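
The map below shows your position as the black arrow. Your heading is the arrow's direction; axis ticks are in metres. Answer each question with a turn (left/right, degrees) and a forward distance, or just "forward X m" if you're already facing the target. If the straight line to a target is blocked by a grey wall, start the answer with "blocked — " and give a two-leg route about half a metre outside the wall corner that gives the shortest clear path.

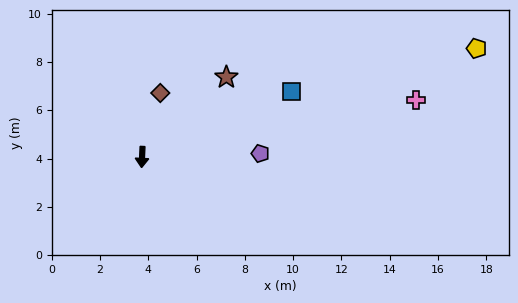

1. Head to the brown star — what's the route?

turn left 136°, forward 4.8 m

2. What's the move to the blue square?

turn left 116°, forward 6.7 m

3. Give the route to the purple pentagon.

turn left 94°, forward 4.9 m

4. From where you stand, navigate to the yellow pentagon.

turn left 111°, forward 14.6 m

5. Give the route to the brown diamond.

turn left 167°, forward 2.8 m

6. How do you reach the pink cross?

turn left 104°, forward 11.6 m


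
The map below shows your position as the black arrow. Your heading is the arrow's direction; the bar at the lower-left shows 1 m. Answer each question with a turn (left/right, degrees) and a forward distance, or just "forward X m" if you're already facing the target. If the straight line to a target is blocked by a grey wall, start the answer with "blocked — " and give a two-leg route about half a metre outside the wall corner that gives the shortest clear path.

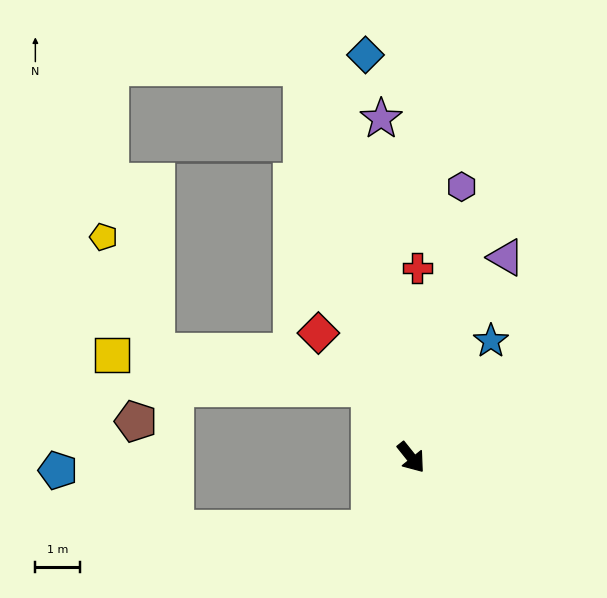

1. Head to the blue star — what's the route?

turn left 107°, forward 3.2 m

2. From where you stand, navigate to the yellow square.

blocked — turn left 172°, forward 1.8 m, then turn left 52°, forward 5.9 m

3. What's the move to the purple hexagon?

turn left 131°, forward 6.2 m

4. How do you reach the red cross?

turn left 140°, forward 4.3 m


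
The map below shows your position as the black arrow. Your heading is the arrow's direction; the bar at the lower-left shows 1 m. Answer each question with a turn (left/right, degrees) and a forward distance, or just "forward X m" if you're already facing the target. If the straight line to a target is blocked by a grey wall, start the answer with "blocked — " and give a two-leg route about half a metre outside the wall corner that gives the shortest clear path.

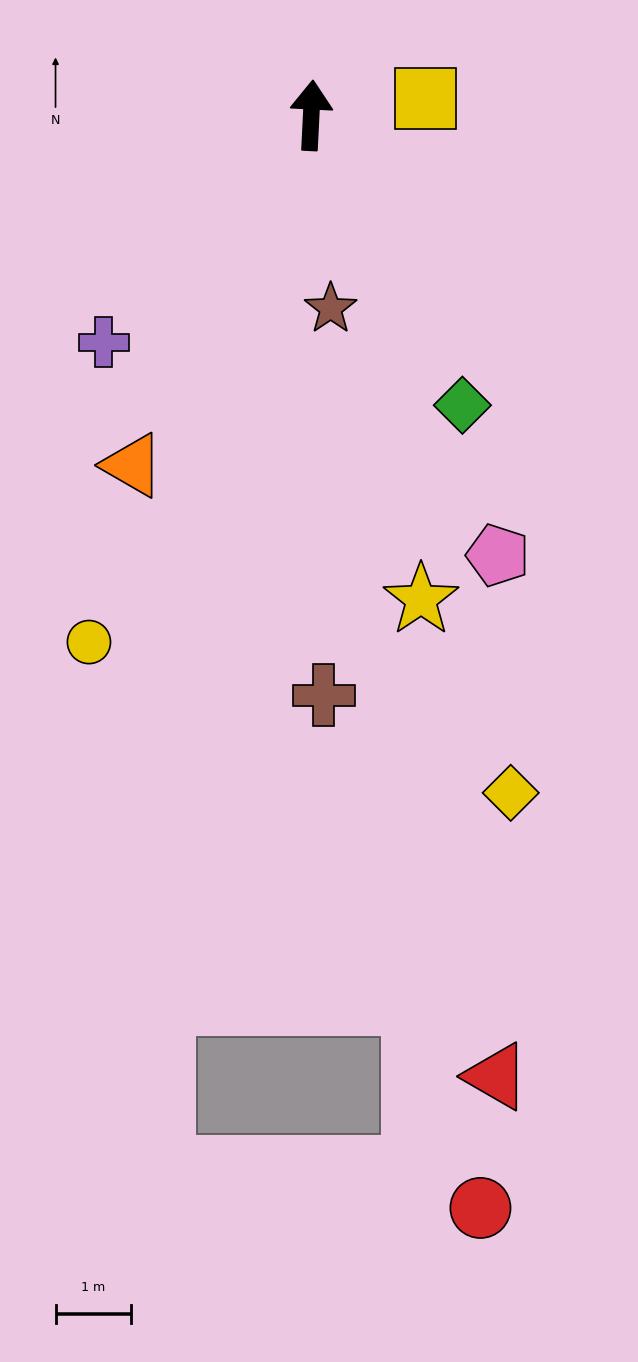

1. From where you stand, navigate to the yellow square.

turn right 79°, forward 1.5 m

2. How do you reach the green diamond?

turn right 150°, forward 4.3 m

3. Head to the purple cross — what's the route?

turn left 140°, forward 4.1 m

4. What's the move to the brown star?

turn right 171°, forward 2.6 m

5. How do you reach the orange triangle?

turn left 156°, forward 5.2 m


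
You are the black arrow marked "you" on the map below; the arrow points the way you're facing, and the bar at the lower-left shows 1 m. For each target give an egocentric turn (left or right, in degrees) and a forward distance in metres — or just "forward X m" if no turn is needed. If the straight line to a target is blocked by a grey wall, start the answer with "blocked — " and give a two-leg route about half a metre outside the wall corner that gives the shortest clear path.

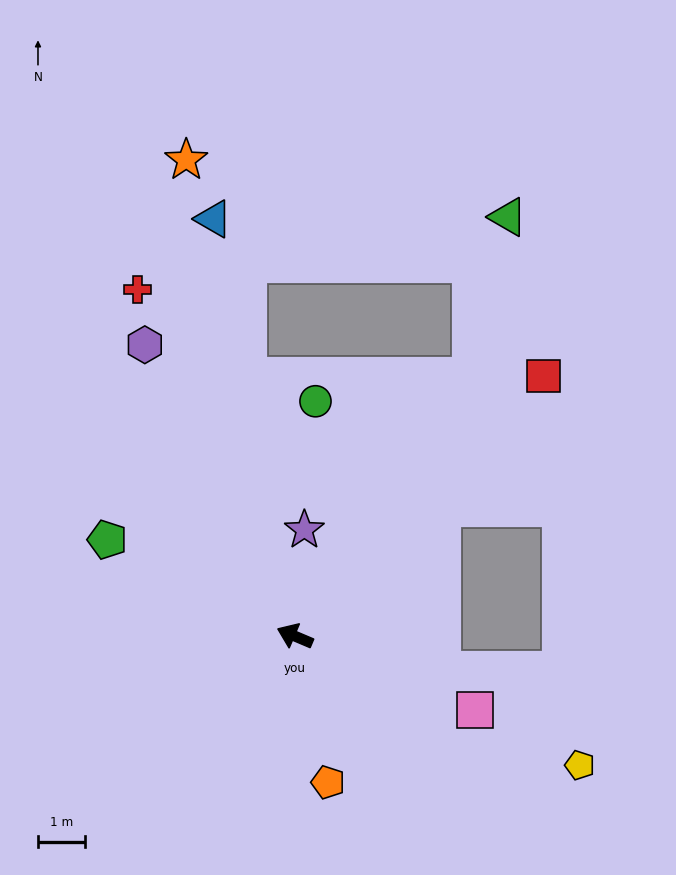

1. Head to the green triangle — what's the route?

blocked — turn right 101°, forward 6.6 m, then turn left 21°, forward 3.5 m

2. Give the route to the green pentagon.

turn right 4°, forward 4.5 m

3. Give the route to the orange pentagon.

turn left 126°, forward 3.2 m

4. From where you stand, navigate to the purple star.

turn right 72°, forward 2.3 m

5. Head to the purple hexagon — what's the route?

turn right 40°, forward 6.9 m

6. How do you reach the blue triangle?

turn right 56°, forward 9.0 m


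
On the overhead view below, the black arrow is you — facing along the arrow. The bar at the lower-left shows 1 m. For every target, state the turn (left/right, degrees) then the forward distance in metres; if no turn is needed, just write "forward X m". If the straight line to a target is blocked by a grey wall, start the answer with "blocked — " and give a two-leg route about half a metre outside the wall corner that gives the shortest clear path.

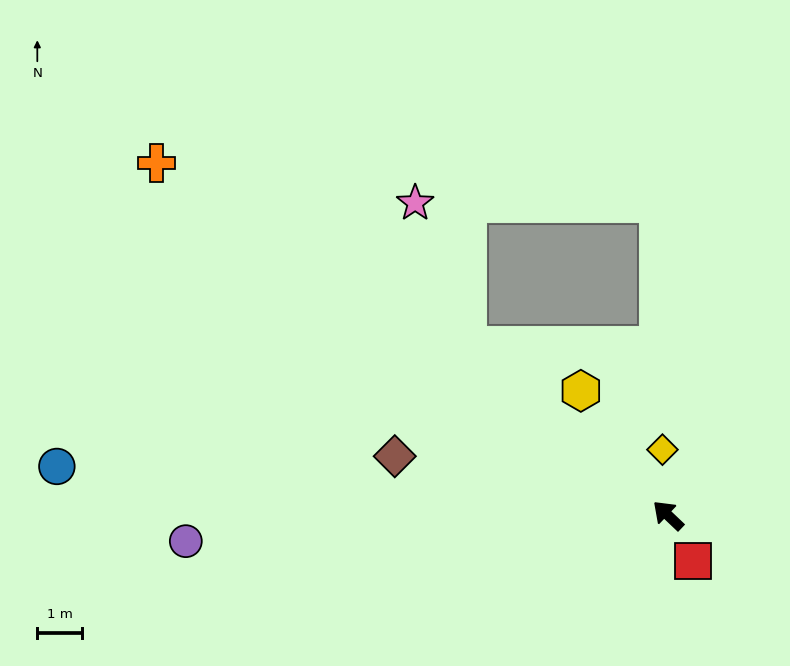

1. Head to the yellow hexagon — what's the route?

turn right 11°, forward 3.4 m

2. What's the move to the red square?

turn left 162°, forward 1.2 m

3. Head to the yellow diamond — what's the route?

turn right 42°, forward 1.5 m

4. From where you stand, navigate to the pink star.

blocked — turn left 3°, forward 5.9 m, then turn right 29°, forward 3.4 m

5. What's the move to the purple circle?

turn left 47°, forward 10.9 m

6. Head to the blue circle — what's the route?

turn left 39°, forward 13.8 m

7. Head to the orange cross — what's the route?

turn left 9°, forward 14.0 m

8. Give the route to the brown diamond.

turn left 31°, forward 6.3 m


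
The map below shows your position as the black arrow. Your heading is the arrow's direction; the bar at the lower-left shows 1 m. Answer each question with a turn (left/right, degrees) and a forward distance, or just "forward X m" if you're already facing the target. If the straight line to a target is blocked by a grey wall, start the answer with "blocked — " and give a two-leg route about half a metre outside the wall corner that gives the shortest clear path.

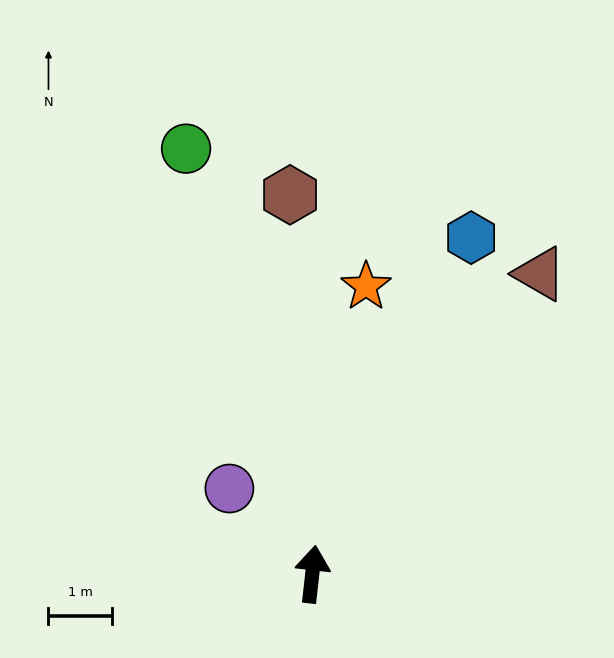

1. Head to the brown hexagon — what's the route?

turn left 10°, forward 6.0 m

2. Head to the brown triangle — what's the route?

turn right 31°, forward 5.9 m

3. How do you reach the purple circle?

turn left 50°, forward 1.9 m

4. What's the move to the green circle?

turn left 23°, forward 7.0 m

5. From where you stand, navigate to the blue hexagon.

turn right 19°, forward 5.8 m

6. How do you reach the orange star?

turn right 4°, forward 4.6 m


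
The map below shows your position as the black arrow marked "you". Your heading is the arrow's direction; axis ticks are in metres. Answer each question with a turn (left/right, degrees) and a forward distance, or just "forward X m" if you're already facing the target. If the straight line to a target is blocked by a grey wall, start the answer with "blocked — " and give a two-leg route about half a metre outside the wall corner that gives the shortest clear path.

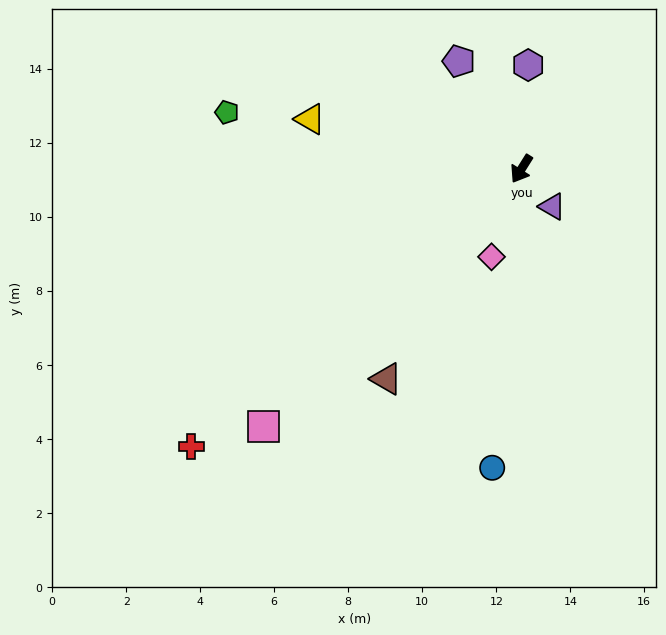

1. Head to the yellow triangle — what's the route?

turn right 71°, forward 5.9 m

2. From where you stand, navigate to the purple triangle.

turn left 71°, forward 1.3 m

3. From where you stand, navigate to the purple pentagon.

turn right 118°, forward 3.4 m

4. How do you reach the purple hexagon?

turn right 152°, forward 2.8 m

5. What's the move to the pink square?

turn right 13°, forward 9.9 m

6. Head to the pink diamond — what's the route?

turn left 13°, forward 2.5 m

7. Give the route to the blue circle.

turn left 27°, forward 8.1 m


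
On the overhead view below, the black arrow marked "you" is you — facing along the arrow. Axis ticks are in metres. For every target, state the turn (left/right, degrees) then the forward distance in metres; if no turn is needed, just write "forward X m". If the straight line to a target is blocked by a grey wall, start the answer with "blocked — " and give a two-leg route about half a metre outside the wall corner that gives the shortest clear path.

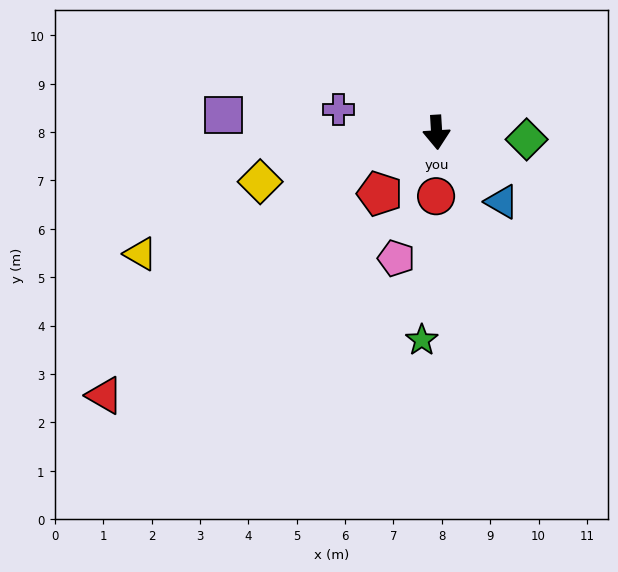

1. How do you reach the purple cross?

turn right 106°, forward 2.1 m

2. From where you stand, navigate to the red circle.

turn right 4°, forward 1.3 m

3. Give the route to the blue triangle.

turn left 40°, forward 2.0 m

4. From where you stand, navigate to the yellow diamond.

turn right 78°, forward 3.8 m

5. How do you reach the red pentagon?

turn right 46°, forward 1.7 m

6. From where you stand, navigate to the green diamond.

turn left 82°, forward 1.9 m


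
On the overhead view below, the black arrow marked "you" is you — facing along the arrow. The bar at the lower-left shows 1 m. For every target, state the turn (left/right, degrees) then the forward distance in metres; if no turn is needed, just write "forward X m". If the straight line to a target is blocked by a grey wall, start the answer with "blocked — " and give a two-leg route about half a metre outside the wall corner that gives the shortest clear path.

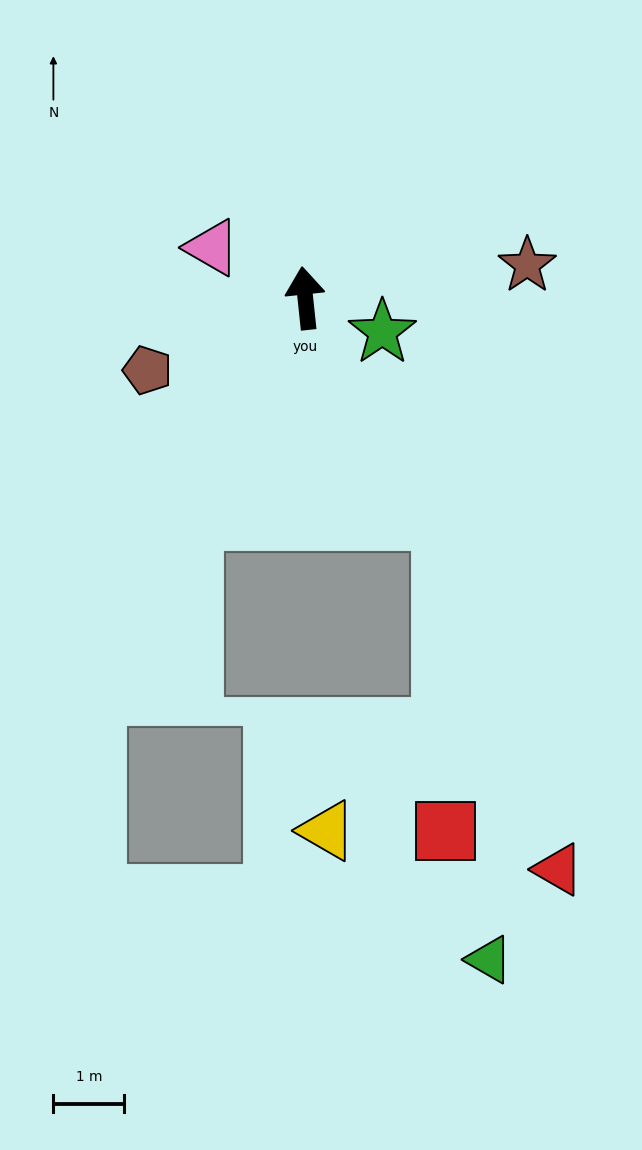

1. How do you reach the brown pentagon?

turn left 109°, forward 2.5 m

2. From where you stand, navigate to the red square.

blocked — turn right 155°, forward 3.7 m, then turn right 30°, forward 4.4 m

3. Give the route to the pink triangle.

turn left 56°, forward 1.5 m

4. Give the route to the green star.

turn right 120°, forward 1.2 m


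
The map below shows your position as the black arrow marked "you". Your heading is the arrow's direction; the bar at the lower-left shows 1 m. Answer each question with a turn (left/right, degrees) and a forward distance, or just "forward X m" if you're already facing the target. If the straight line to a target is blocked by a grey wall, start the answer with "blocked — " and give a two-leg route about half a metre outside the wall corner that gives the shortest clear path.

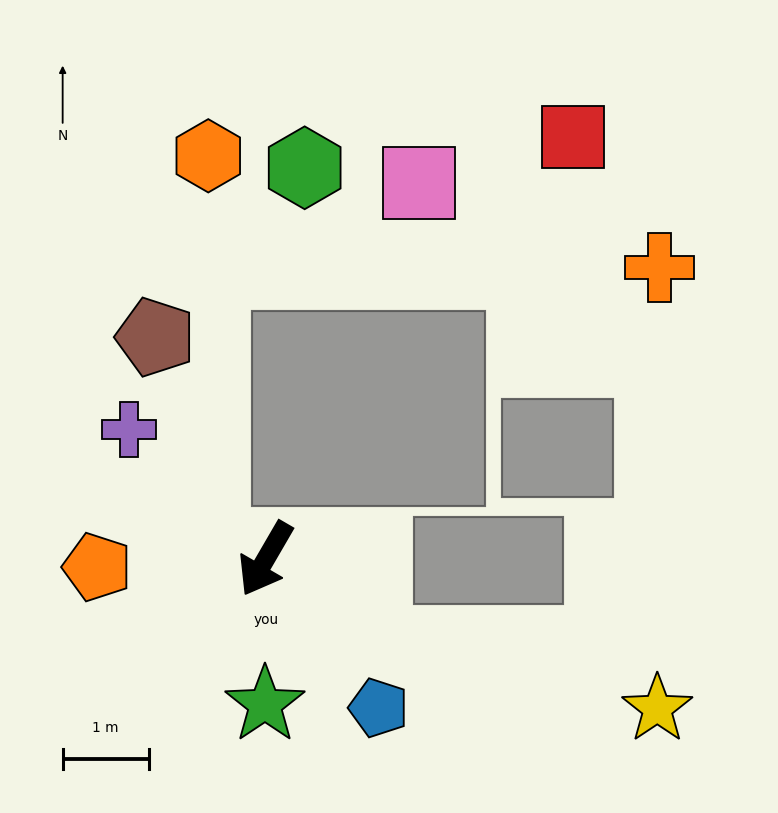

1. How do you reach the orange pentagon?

turn right 57°, forward 2.0 m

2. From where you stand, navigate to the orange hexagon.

blocked — turn right 75°, forward 0.6 m, then turn right 74°, forward 4.5 m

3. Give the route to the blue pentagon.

turn left 67°, forward 2.2 m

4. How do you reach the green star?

turn left 30°, forward 1.7 m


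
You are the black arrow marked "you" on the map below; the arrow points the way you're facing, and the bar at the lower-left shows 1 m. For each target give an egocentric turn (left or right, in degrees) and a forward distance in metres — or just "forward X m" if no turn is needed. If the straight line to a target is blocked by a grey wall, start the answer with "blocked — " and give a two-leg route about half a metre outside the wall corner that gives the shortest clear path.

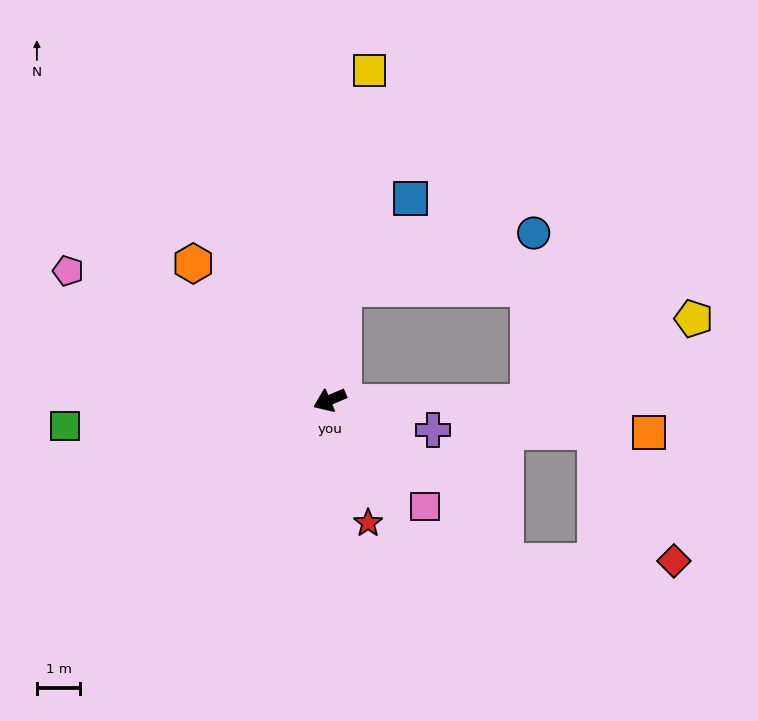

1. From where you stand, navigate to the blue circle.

blocked — turn right 120°, forward 2.6 m, then turn right 67°, forward 4.5 m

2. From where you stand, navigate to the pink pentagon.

turn right 49°, forward 6.7 m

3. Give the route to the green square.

turn right 17°, forward 6.1 m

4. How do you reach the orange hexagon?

turn right 68°, forward 4.4 m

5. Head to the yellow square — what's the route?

turn right 120°, forward 7.6 m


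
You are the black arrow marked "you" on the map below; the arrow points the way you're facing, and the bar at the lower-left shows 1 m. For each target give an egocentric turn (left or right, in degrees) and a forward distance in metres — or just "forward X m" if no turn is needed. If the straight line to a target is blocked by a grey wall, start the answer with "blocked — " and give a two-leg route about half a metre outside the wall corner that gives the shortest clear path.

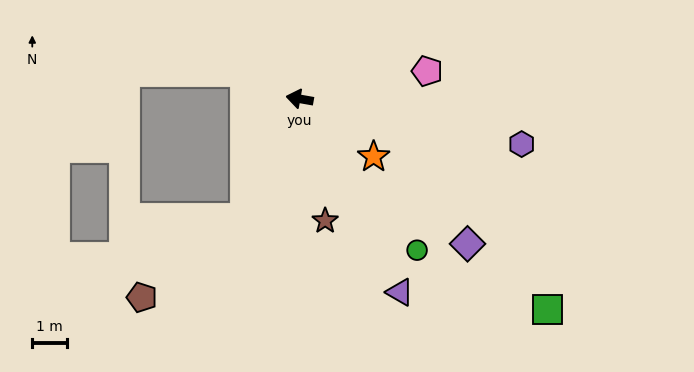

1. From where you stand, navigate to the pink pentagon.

turn right 158°, forward 3.7 m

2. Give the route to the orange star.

turn left 152°, forward 2.7 m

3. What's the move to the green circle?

turn left 138°, forward 5.4 m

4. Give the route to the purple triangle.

turn left 127°, forward 6.2 m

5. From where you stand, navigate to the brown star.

turn left 112°, forward 3.5 m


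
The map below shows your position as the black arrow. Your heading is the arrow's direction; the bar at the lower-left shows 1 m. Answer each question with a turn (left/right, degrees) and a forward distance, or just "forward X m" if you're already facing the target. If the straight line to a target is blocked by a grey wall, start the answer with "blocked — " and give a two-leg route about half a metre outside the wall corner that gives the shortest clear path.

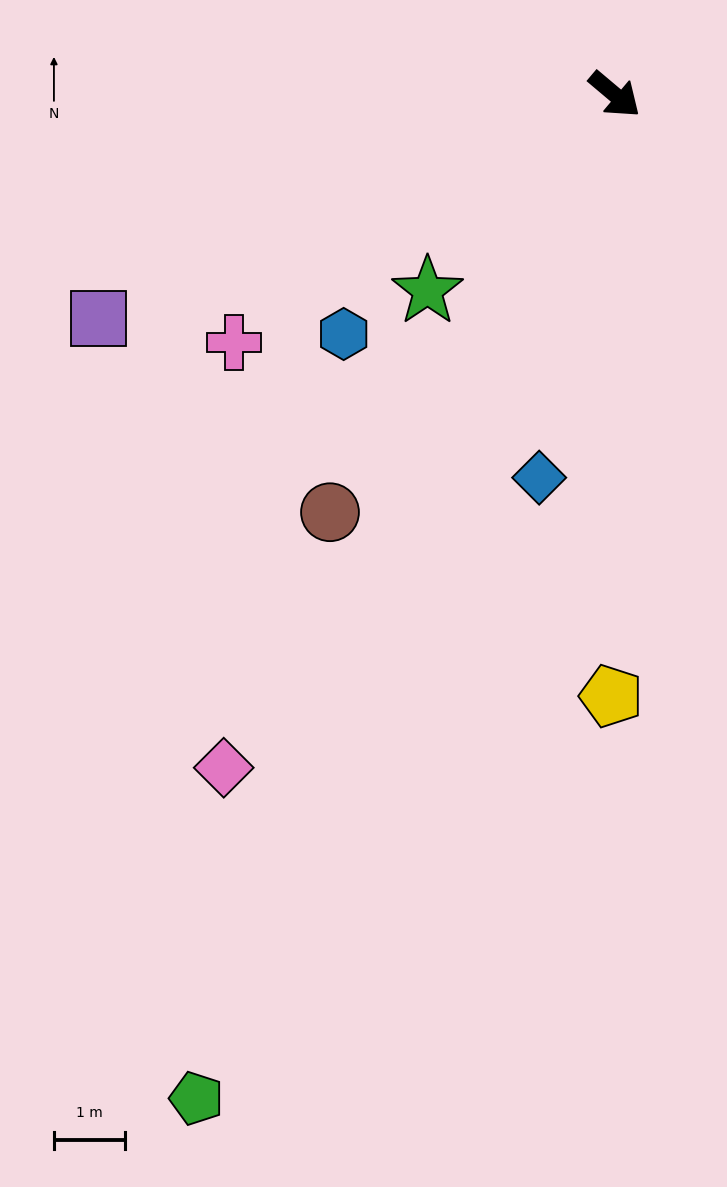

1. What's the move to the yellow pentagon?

turn right 50°, forward 8.4 m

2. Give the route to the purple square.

turn right 116°, forward 7.9 m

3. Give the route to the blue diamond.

turn right 61°, forward 5.5 m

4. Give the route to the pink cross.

turn right 107°, forward 6.4 m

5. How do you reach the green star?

turn right 94°, forward 3.8 m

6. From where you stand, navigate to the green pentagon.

turn right 72°, forward 15.2 m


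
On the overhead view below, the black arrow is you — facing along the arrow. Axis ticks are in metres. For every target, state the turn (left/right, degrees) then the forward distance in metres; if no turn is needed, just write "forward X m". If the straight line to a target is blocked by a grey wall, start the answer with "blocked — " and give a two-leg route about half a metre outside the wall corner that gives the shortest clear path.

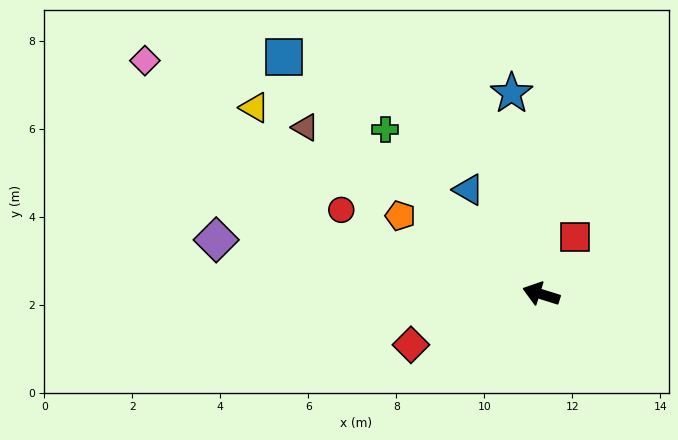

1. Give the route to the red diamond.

turn left 39°, forward 3.2 m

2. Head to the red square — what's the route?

turn right 104°, forward 1.5 m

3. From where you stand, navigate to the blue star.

turn right 64°, forward 4.6 m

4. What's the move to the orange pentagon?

turn right 12°, forward 3.7 m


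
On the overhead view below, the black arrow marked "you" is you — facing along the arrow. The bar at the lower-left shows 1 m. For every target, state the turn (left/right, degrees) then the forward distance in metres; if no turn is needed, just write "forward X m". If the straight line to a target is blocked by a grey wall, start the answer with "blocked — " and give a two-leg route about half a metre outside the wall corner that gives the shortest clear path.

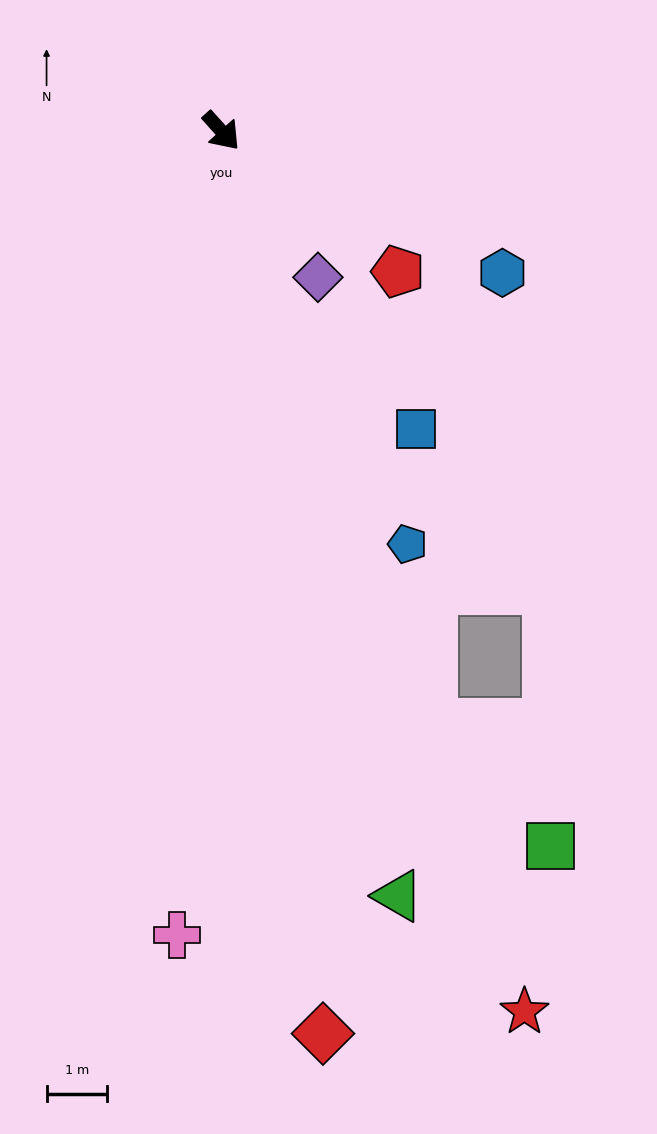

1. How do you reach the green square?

blocked — turn right 22°, forward 10.4 m, then turn left 25°, forward 2.8 m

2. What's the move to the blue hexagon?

turn left 21°, forward 5.2 m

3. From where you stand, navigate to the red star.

turn right 23°, forward 15.3 m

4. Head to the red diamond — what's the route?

turn right 36°, forward 14.9 m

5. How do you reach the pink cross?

turn right 45°, forward 13.2 m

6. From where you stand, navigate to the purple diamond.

turn right 9°, forward 2.9 m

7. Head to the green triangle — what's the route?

turn right 29°, forward 12.9 m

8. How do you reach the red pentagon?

turn left 10°, forward 3.7 m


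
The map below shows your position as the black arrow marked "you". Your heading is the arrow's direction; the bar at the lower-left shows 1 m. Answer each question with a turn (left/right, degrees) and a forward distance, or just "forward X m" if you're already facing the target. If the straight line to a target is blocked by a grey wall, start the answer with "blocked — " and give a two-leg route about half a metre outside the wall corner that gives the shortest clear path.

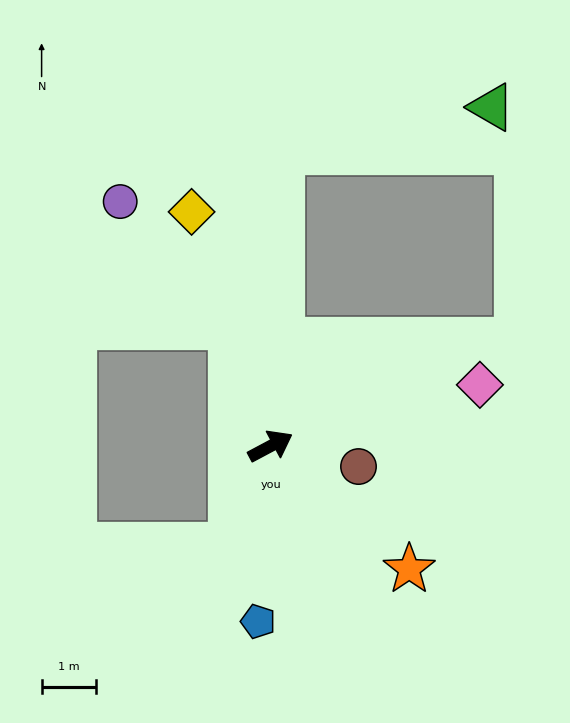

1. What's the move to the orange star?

turn right 70°, forward 3.4 m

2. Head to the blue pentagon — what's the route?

turn right 122°, forward 3.2 m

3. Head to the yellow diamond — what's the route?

turn left 81°, forward 4.6 m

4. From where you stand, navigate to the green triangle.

blocked — turn left 60°, forward 5.4 m, then turn right 76°, forward 3.9 m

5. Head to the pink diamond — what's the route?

turn right 12°, forward 4.0 m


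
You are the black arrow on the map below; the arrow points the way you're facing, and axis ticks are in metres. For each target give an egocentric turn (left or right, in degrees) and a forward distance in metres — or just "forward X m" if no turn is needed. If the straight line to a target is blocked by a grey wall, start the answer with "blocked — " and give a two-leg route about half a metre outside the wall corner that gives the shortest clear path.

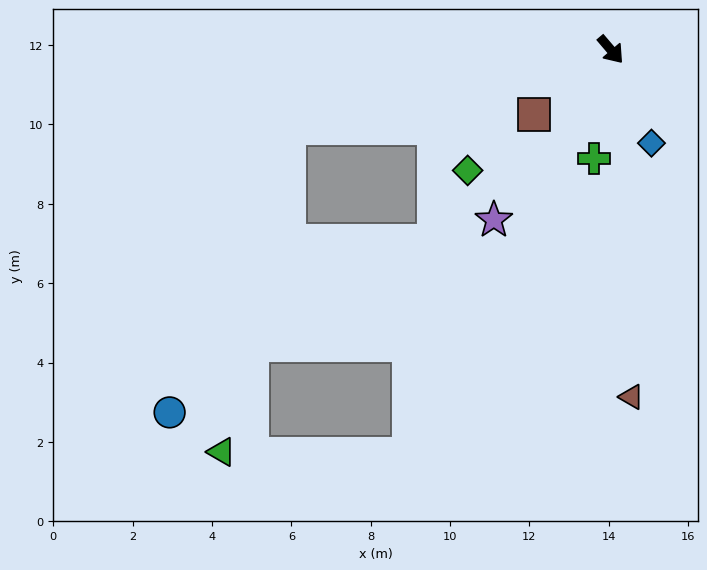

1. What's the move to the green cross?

turn right 49°, forward 2.8 m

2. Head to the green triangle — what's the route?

blocked — turn right 67°, forward 11.4 m, then turn right 64°, forward 4.7 m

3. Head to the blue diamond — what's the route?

turn right 17°, forward 2.6 m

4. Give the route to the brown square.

turn right 90°, forward 2.5 m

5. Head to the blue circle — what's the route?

blocked — turn right 117°, forward 8.3 m, then turn left 54°, forward 7.8 m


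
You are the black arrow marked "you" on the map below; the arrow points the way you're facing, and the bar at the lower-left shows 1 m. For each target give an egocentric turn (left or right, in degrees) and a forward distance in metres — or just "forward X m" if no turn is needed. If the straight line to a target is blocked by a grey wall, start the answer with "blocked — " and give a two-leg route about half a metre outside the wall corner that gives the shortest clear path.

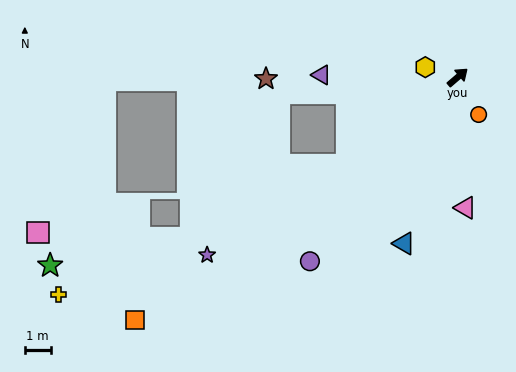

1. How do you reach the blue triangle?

turn right 149°, forward 6.8 m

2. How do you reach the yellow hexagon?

turn left 122°, forward 1.3 m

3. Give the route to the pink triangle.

turn right 127°, forward 5.1 m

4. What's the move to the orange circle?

turn right 101°, forward 1.7 m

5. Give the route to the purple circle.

turn right 169°, forward 9.1 m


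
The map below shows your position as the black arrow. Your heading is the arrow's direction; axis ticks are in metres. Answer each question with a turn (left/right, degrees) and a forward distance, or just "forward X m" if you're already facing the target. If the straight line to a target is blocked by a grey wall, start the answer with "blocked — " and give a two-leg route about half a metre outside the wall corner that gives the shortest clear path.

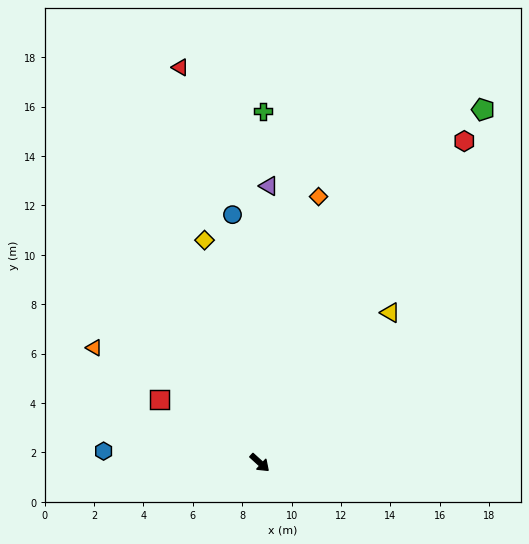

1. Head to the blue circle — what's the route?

turn left 139°, forward 10.1 m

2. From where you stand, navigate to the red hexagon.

turn left 100°, forward 15.4 m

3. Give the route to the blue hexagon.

turn right 142°, forward 6.3 m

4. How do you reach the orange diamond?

turn left 120°, forward 11.0 m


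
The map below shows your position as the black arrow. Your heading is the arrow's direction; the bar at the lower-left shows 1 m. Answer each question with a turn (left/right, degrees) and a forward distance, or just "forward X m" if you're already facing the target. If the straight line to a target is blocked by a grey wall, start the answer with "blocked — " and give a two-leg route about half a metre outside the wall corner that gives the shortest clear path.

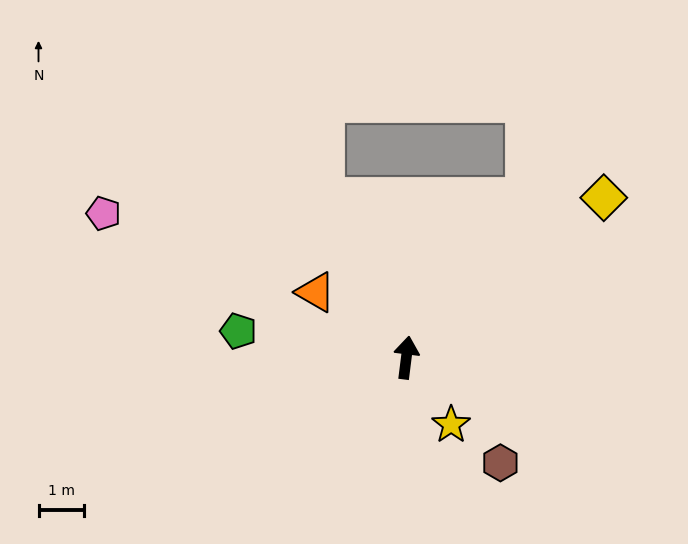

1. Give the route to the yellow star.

turn right 139°, forward 1.8 m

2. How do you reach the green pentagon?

turn left 88°, forward 3.7 m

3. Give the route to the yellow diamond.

turn right 44°, forward 5.6 m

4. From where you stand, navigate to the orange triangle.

turn left 61°, forward 2.5 m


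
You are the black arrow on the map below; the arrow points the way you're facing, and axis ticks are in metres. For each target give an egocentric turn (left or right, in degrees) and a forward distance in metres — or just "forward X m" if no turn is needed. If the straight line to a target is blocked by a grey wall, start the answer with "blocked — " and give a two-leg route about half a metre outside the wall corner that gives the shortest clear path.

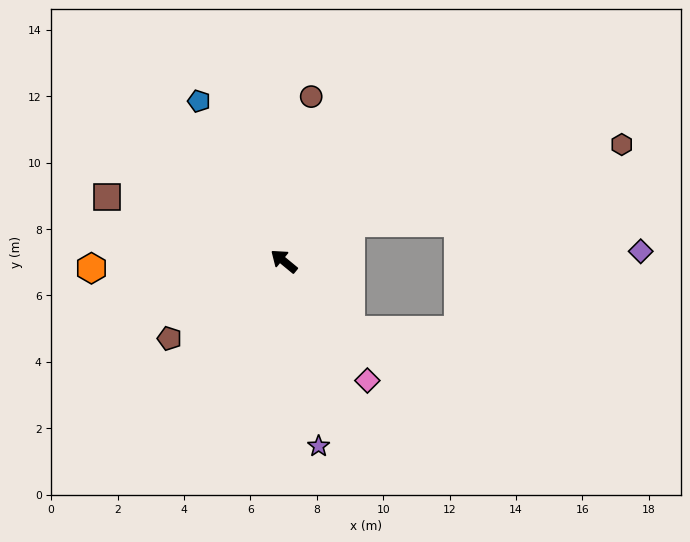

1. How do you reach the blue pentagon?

turn right 23°, forward 5.5 m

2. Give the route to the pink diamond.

turn left 164°, forward 4.4 m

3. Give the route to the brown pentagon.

turn left 74°, forward 4.2 m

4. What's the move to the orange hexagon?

turn left 42°, forward 5.8 m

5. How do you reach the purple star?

turn left 140°, forward 5.7 m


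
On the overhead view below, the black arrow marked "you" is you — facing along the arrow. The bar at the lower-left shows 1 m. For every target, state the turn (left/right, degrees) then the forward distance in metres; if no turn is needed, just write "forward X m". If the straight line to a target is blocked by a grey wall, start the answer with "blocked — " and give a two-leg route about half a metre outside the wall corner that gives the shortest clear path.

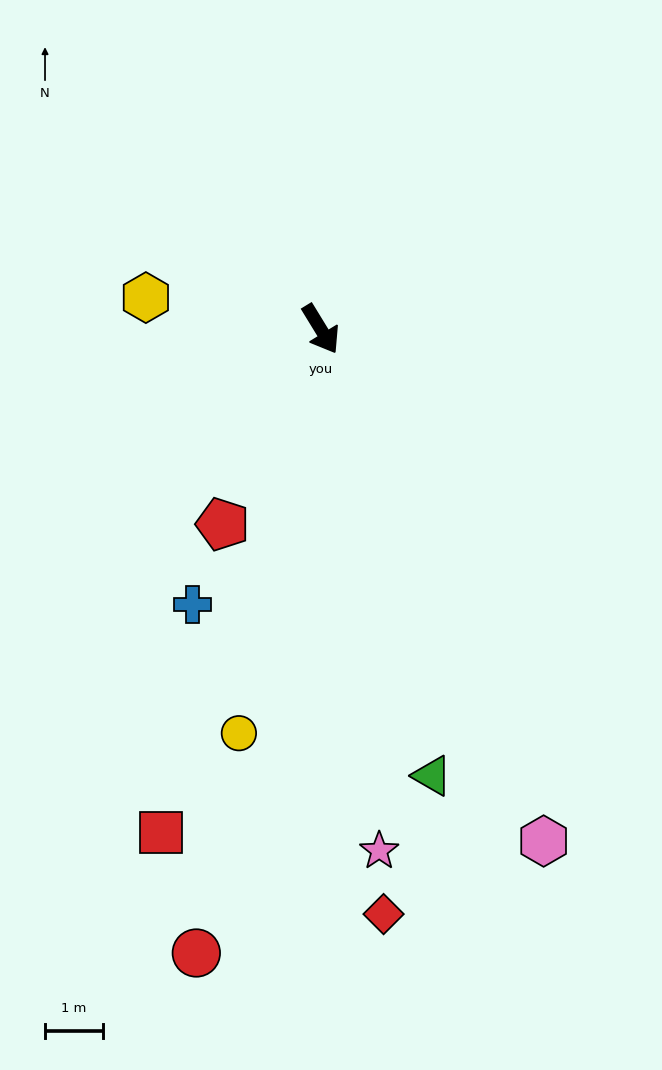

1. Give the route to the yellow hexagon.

turn right 132°, forward 3.1 m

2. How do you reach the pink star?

turn right 25°, forward 9.1 m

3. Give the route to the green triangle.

turn right 17°, forward 8.0 m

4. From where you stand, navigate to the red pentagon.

turn right 58°, forward 3.8 m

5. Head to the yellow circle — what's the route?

turn right 43°, forward 7.2 m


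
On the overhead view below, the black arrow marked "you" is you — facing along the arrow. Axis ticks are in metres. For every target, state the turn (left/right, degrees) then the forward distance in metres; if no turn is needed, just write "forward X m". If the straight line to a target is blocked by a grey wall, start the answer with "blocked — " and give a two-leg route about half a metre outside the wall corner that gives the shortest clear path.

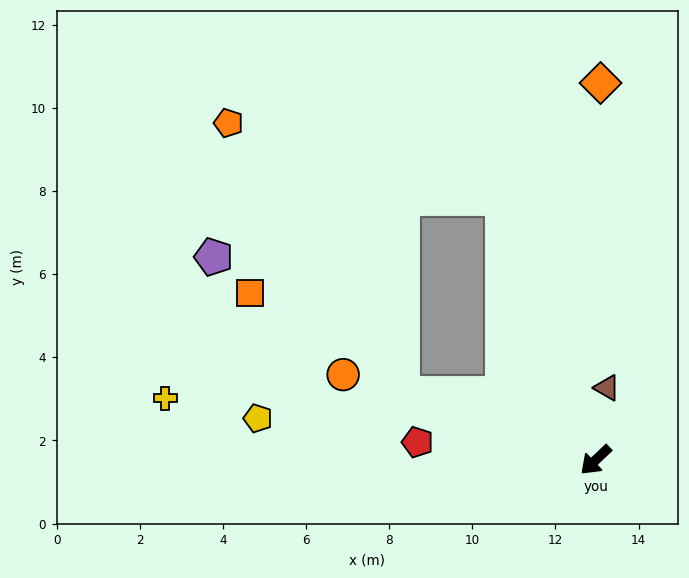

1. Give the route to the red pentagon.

turn right 49°, forward 4.3 m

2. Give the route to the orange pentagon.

blocked — turn right 62°, forward 4.9 m, then turn right 39°, forward 7.7 m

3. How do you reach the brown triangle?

turn right 142°, forward 1.8 m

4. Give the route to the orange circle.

turn right 62°, forward 6.4 m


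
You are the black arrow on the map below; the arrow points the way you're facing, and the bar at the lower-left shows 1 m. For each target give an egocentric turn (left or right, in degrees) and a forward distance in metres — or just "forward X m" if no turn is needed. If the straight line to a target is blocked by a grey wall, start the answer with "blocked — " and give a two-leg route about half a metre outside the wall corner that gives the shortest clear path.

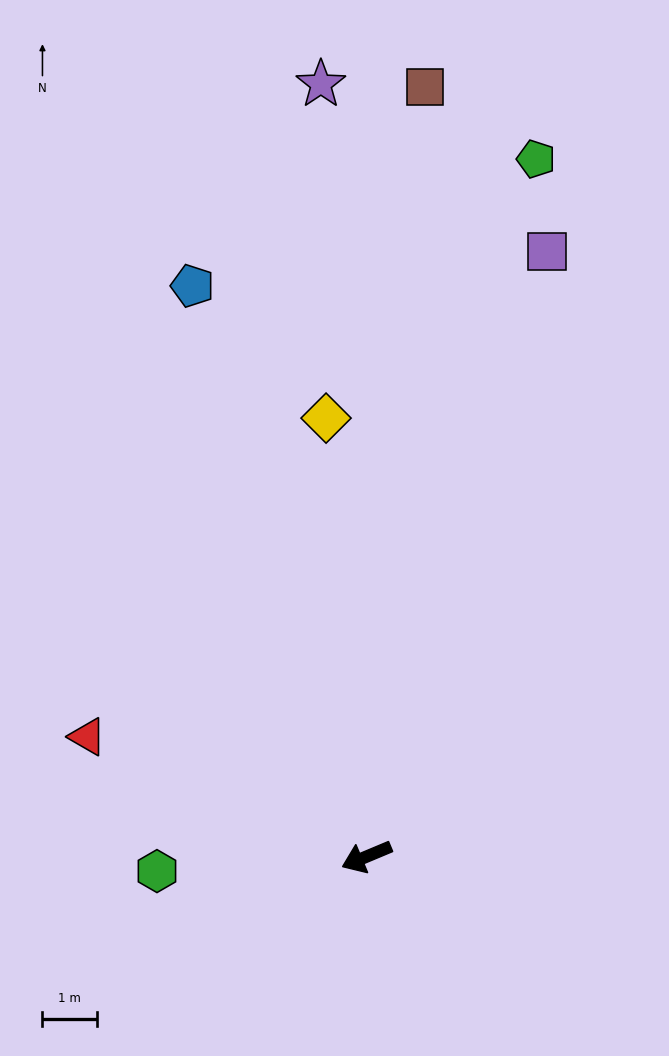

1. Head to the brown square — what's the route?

turn right 117°, forward 14.1 m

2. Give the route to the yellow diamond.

turn right 107°, forward 8.0 m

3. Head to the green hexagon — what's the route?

turn right 19°, forward 3.8 m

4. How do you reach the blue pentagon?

turn right 96°, forward 10.9 m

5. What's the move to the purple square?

turn right 129°, forward 11.5 m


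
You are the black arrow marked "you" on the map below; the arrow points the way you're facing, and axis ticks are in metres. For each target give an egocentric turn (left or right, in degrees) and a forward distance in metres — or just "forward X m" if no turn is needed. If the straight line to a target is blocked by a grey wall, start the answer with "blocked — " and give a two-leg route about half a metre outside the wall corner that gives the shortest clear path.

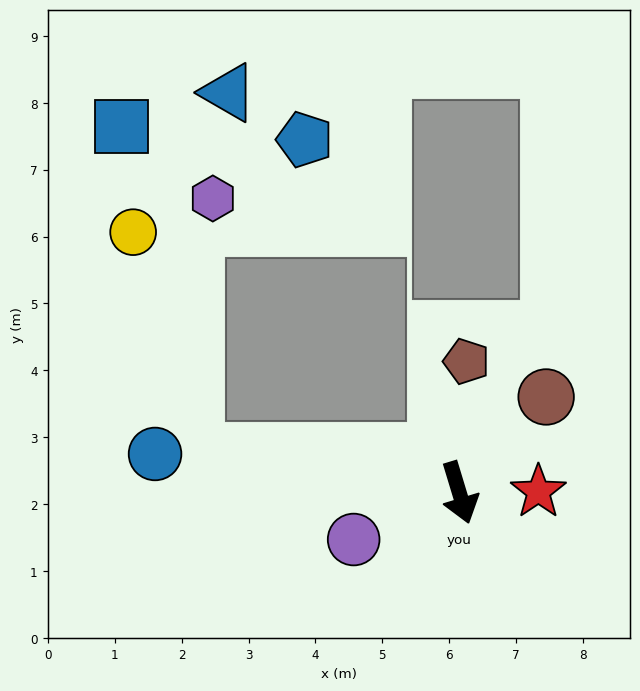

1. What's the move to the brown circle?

turn left 121°, forward 1.9 m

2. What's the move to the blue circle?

turn right 114°, forward 4.6 m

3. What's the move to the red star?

turn left 74°, forward 1.2 m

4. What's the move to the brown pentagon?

turn left 160°, forward 2.0 m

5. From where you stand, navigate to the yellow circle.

blocked — turn right 116°, forward 4.0 m, then turn right 65°, forward 3.4 m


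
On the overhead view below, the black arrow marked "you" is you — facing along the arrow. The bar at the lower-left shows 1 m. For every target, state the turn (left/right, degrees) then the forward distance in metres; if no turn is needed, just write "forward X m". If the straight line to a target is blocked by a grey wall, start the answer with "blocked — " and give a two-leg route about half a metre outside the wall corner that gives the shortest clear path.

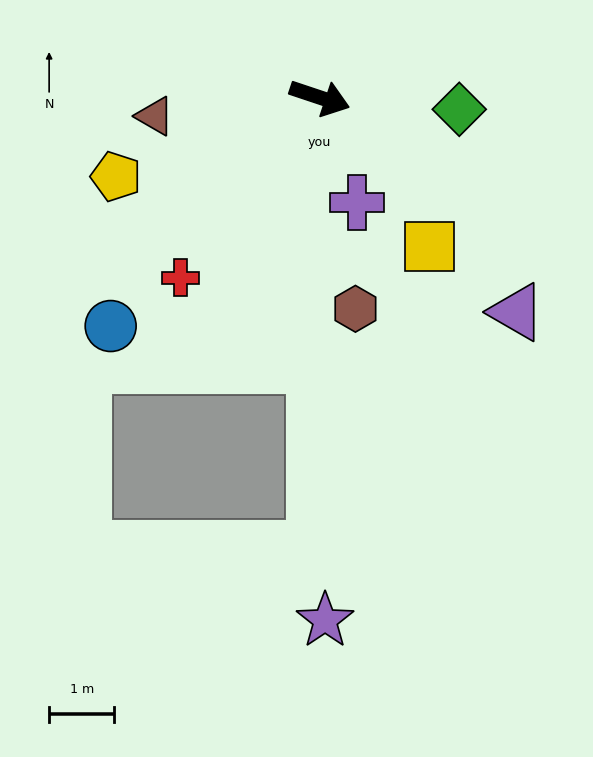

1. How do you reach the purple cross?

turn right 52°, forward 1.7 m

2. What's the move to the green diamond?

turn left 14°, forward 2.2 m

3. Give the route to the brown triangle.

turn right 155°, forward 2.6 m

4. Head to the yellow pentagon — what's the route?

turn right 140°, forward 3.4 m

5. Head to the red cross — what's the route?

turn right 109°, forward 3.5 m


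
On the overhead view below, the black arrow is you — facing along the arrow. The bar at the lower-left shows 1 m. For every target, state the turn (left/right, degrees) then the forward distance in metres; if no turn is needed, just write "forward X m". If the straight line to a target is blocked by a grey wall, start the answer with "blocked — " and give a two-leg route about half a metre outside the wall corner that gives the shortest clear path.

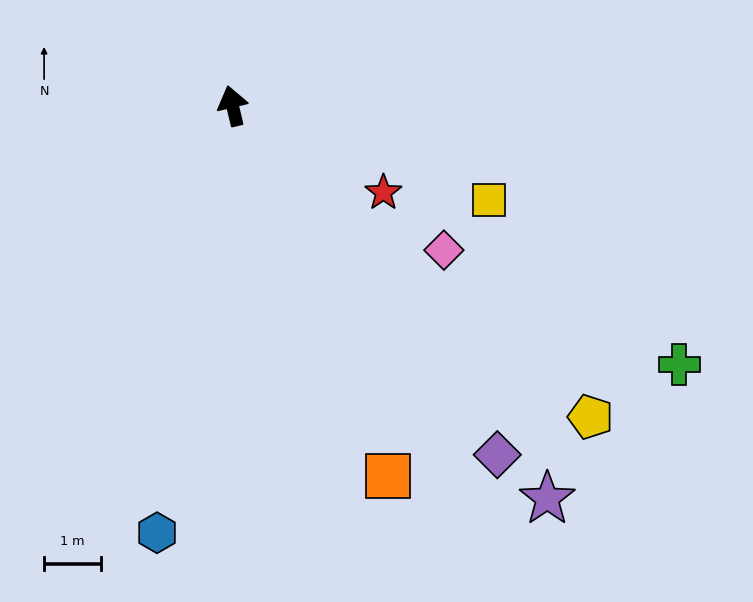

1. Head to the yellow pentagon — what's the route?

turn right 144°, forward 8.4 m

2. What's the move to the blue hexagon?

turn left 157°, forward 7.7 m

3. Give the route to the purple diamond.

turn right 156°, forward 7.7 m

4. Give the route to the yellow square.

turn right 123°, forward 4.8 m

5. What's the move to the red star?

turn right 133°, forward 3.1 m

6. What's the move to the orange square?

turn right 171°, forward 7.1 m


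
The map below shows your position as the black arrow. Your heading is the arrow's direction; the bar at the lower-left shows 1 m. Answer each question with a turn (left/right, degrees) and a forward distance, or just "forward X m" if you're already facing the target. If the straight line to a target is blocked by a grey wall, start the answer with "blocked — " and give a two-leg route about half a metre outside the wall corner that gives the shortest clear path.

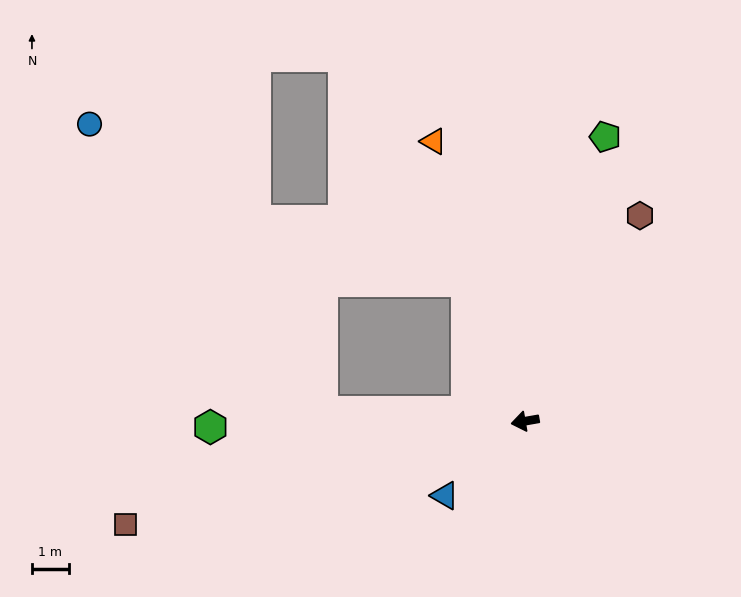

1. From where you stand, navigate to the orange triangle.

turn right 82°, forward 8.1 m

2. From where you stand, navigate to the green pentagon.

turn right 116°, forward 8.1 m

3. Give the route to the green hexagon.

turn right 9°, forward 8.6 m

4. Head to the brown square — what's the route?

turn left 5°, forward 11.3 m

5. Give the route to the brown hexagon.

turn right 129°, forward 6.4 m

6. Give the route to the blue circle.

blocked — turn right 13°, forward 5.6 m, then turn right 48°, forward 10.1 m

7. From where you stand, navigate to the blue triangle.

turn left 33°, forward 3.0 m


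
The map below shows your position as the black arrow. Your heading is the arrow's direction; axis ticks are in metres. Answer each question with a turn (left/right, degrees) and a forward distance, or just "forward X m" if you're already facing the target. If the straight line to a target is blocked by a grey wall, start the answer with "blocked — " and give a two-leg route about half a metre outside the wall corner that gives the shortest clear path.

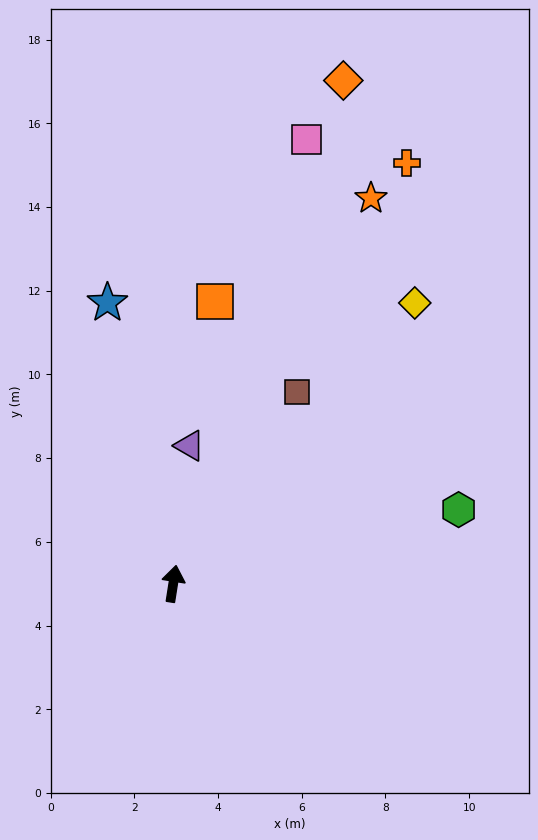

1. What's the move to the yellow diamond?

turn right 32°, forward 8.8 m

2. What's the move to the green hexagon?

turn right 66°, forward 7.0 m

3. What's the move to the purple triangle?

turn left 2°, forward 3.3 m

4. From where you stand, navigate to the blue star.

turn left 22°, forward 6.9 m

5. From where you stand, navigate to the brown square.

turn right 24°, forward 5.5 m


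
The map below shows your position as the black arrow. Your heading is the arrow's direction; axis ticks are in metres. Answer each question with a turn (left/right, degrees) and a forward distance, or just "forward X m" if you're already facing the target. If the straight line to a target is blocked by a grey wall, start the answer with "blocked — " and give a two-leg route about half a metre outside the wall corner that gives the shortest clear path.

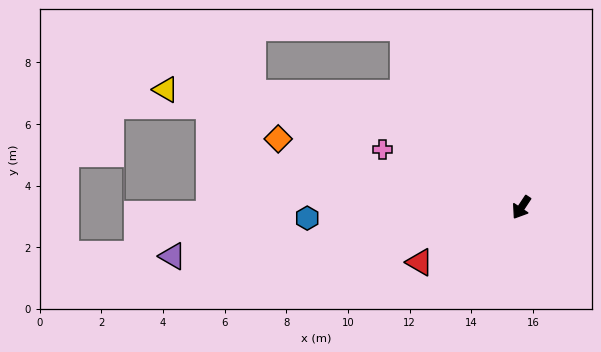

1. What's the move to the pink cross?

turn right 79°, forward 4.9 m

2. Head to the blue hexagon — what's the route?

turn right 54°, forward 7.0 m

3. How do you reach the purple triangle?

turn right 49°, forward 11.4 m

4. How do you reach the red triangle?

turn right 28°, forward 3.7 m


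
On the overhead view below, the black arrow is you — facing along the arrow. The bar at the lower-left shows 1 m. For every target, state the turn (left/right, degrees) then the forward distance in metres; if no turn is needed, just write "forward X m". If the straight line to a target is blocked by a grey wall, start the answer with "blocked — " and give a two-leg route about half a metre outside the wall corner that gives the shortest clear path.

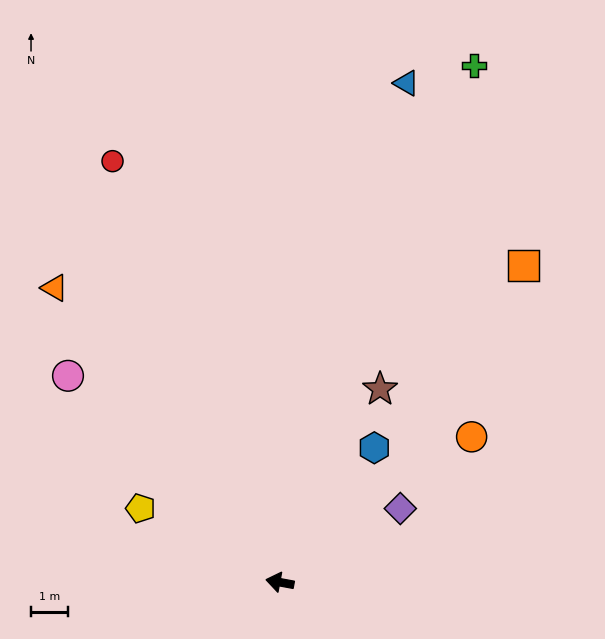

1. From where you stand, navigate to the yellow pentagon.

turn right 17°, forward 4.3 m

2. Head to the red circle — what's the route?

turn right 58°, forward 12.3 m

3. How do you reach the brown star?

turn right 107°, forward 5.9 m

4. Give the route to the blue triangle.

turn right 94°, forward 13.9 m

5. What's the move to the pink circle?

turn right 34°, forward 8.0 m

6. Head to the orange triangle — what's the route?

turn right 42°, forward 10.0 m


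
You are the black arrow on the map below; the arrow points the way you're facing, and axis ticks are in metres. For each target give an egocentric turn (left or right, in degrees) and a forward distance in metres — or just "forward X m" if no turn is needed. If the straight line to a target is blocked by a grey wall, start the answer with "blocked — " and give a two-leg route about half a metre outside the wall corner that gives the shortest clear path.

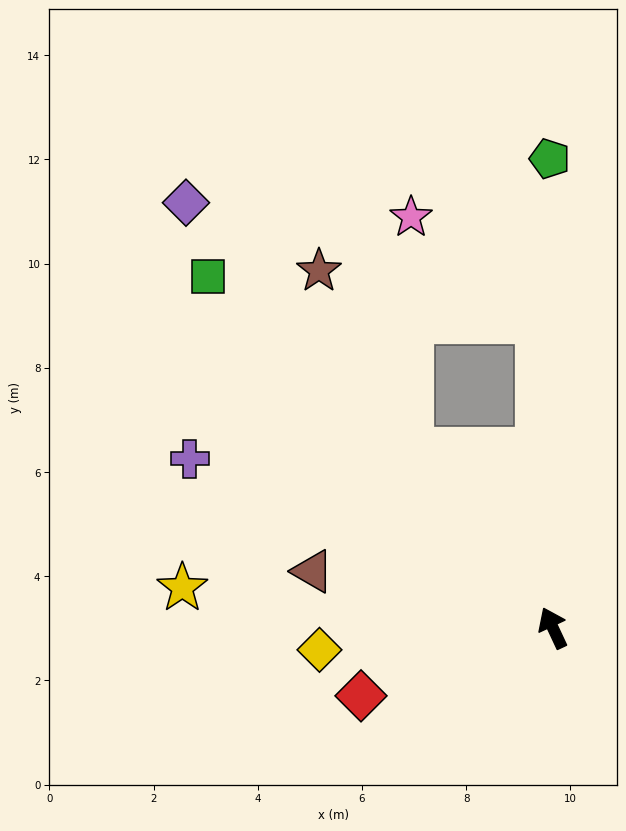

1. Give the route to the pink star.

blocked — turn left 13°, forward 4.4 m, then turn right 38°, forward 4.5 m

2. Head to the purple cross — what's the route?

turn left 40°, forward 7.7 m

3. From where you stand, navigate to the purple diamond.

turn left 16°, forward 10.8 m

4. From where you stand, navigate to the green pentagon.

turn right 25°, forward 9.0 m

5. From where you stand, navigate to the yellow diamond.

turn left 70°, forward 4.5 m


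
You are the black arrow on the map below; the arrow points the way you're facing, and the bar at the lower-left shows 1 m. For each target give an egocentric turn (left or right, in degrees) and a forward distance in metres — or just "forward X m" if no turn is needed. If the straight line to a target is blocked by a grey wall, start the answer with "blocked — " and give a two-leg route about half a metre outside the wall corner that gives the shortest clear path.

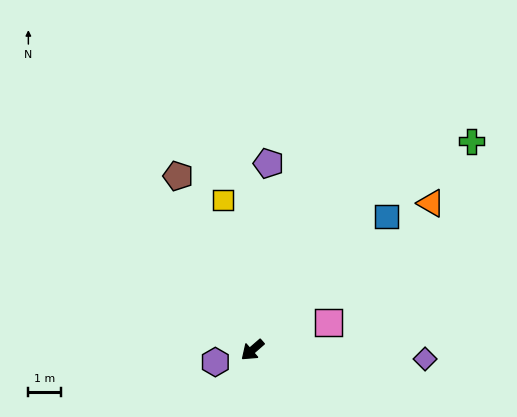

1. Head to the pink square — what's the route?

turn left 159°, forward 2.5 m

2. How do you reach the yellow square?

turn right 120°, forward 4.7 m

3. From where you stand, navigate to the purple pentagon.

turn right 136°, forward 5.7 m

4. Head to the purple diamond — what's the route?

turn left 136°, forward 5.3 m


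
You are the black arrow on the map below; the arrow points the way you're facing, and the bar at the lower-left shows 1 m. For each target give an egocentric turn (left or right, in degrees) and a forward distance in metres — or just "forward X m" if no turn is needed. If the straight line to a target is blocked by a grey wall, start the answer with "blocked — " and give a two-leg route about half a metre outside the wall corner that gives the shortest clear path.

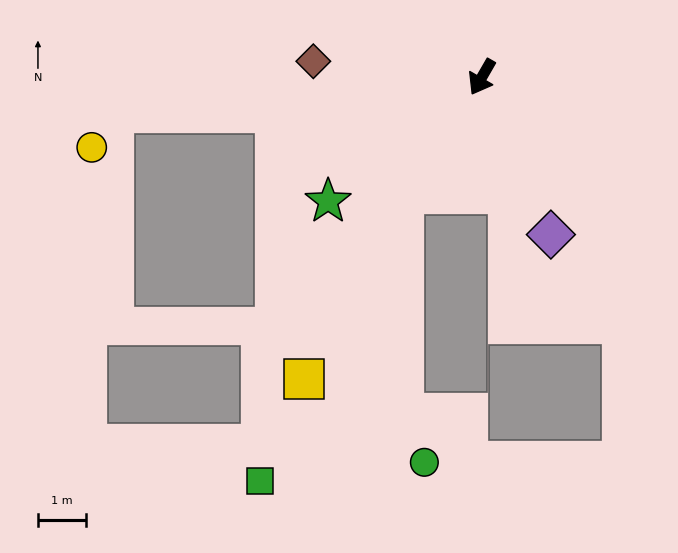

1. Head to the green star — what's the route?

turn right 21°, forward 4.1 m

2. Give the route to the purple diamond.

turn left 54°, forward 3.6 m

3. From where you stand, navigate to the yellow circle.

blocked — turn right 55°, forward 7.7 m, then turn left 53°, forward 0.9 m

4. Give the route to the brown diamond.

turn right 65°, forward 3.5 m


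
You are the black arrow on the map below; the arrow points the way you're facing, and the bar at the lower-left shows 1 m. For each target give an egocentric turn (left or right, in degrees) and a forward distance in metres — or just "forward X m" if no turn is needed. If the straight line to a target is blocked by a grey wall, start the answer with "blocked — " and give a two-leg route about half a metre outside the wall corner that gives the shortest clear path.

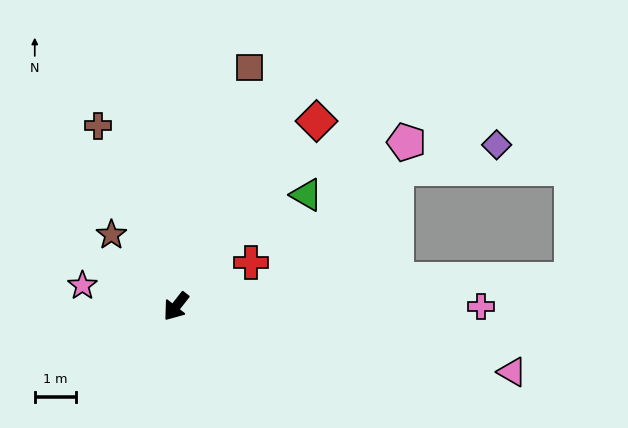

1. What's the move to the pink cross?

turn left 128°, forward 7.4 m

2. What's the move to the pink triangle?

turn left 117°, forward 8.4 m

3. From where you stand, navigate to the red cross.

turn left 159°, forward 2.1 m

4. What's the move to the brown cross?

turn right 119°, forward 4.8 m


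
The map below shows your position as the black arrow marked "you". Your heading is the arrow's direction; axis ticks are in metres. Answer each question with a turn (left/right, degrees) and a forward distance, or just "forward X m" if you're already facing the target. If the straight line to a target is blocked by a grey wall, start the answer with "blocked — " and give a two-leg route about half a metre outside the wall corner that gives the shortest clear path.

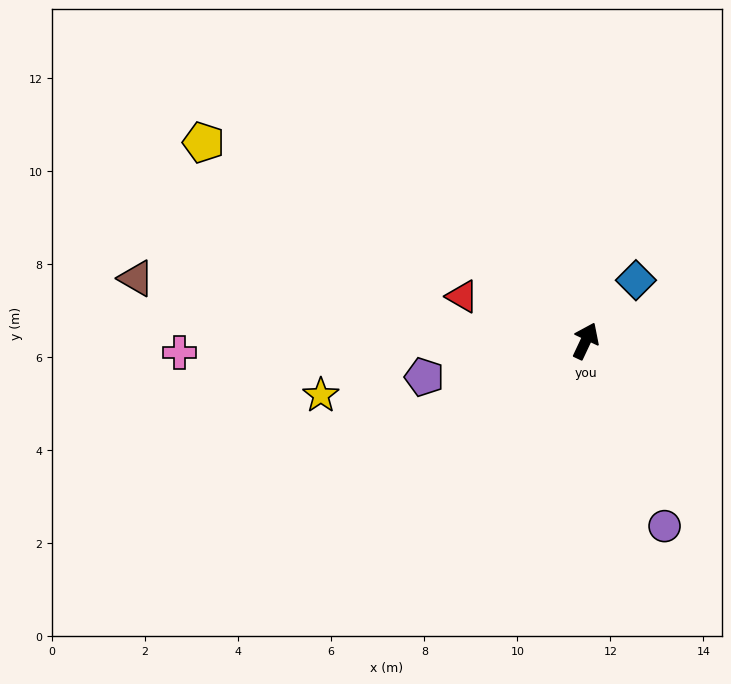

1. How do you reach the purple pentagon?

turn left 128°, forward 3.6 m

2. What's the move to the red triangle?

turn left 95°, forward 2.8 m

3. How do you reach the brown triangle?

turn left 107°, forward 9.8 m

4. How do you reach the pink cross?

turn left 117°, forward 8.7 m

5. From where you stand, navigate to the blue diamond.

turn right 14°, forward 1.7 m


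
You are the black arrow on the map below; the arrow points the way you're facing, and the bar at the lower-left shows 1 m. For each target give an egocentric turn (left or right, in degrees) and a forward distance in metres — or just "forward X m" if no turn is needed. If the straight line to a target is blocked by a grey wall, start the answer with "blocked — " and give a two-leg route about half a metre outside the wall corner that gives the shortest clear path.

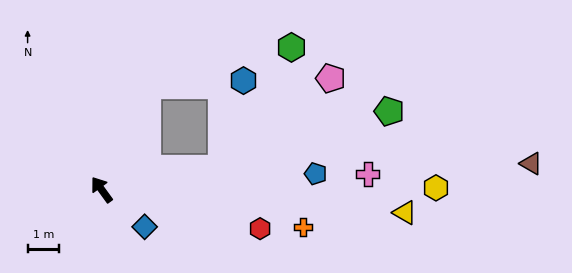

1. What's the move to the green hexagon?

blocked — turn right 116°, forward 3.9 m, then turn left 50°, forward 4.5 m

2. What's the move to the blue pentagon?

turn right 122°, forward 6.9 m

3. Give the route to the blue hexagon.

blocked — turn right 60°, forward 3.6 m, then turn right 63°, forward 3.1 m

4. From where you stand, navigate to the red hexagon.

turn right 140°, forward 5.2 m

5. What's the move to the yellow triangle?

turn right 130°, forward 9.7 m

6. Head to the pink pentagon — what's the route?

blocked — turn right 116°, forward 3.9 m, then turn left 29°, forward 4.5 m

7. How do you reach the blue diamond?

turn right 167°, forward 1.8 m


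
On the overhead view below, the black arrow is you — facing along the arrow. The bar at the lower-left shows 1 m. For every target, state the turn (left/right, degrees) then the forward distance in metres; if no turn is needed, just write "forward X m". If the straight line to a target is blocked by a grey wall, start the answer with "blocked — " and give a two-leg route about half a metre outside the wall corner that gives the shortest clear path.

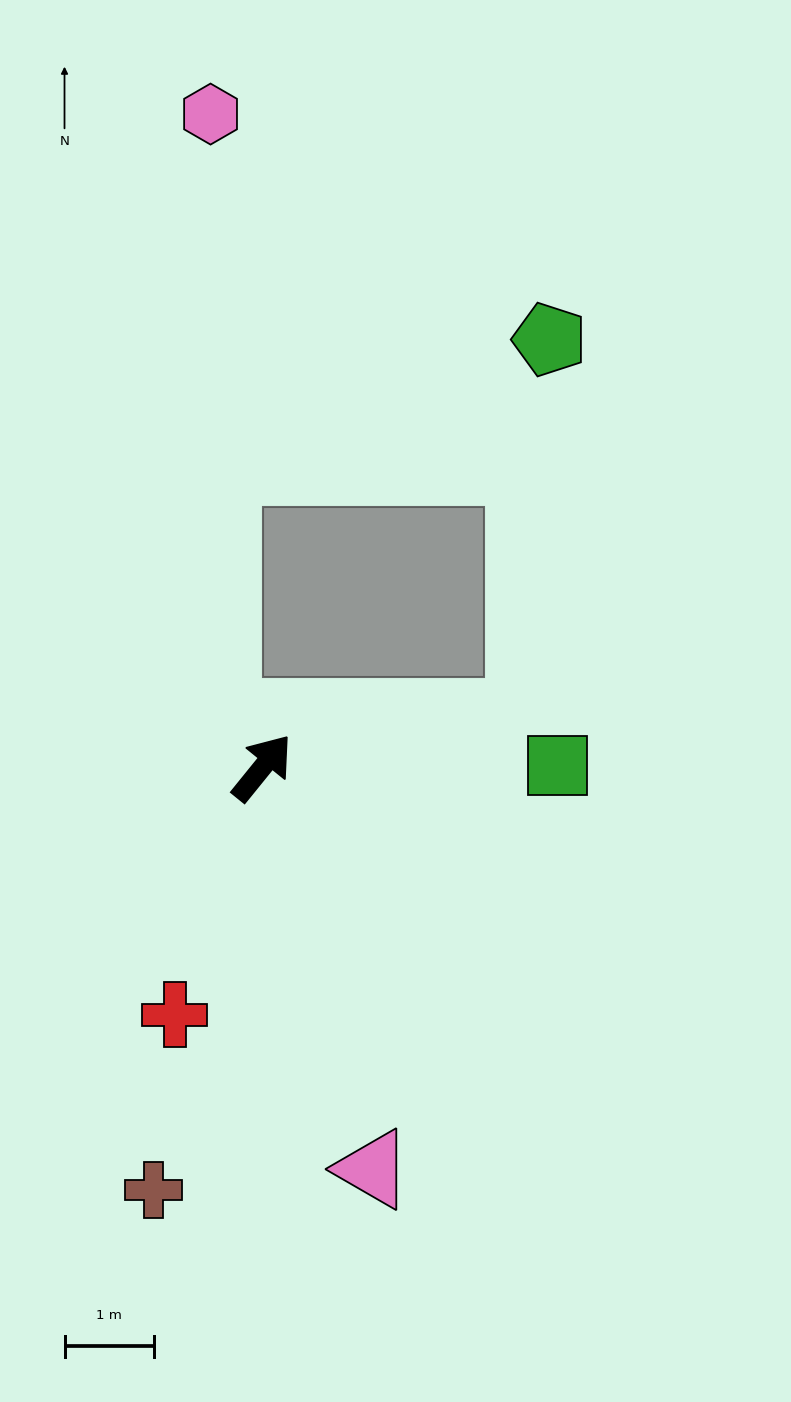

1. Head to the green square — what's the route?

turn right 51°, forward 3.3 m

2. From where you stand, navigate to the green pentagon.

blocked — turn right 40°, forward 3.0 m, then turn left 75°, forward 4.2 m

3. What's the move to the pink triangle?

turn right 126°, forward 4.6 m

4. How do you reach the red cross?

turn right 160°, forward 2.9 m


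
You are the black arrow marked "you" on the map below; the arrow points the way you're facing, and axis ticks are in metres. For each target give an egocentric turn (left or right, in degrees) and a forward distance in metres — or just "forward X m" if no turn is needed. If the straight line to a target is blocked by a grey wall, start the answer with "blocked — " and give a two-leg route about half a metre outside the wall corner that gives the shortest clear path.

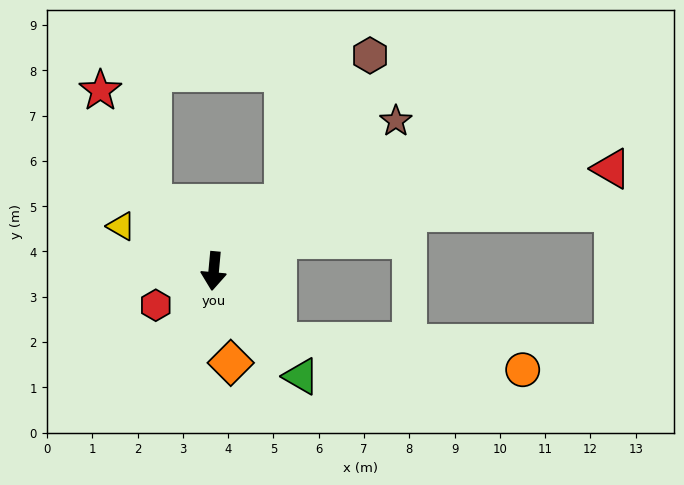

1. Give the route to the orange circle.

blocked — turn left 48°, forward 2.1 m, then turn left 41°, forward 5.4 m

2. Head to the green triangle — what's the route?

turn left 45°, forward 3.0 m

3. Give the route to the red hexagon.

turn right 54°, forward 1.5 m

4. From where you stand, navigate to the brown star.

turn left 135°, forward 5.2 m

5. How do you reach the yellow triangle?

turn right 111°, forward 2.3 m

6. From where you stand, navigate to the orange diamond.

turn left 16°, forward 2.1 m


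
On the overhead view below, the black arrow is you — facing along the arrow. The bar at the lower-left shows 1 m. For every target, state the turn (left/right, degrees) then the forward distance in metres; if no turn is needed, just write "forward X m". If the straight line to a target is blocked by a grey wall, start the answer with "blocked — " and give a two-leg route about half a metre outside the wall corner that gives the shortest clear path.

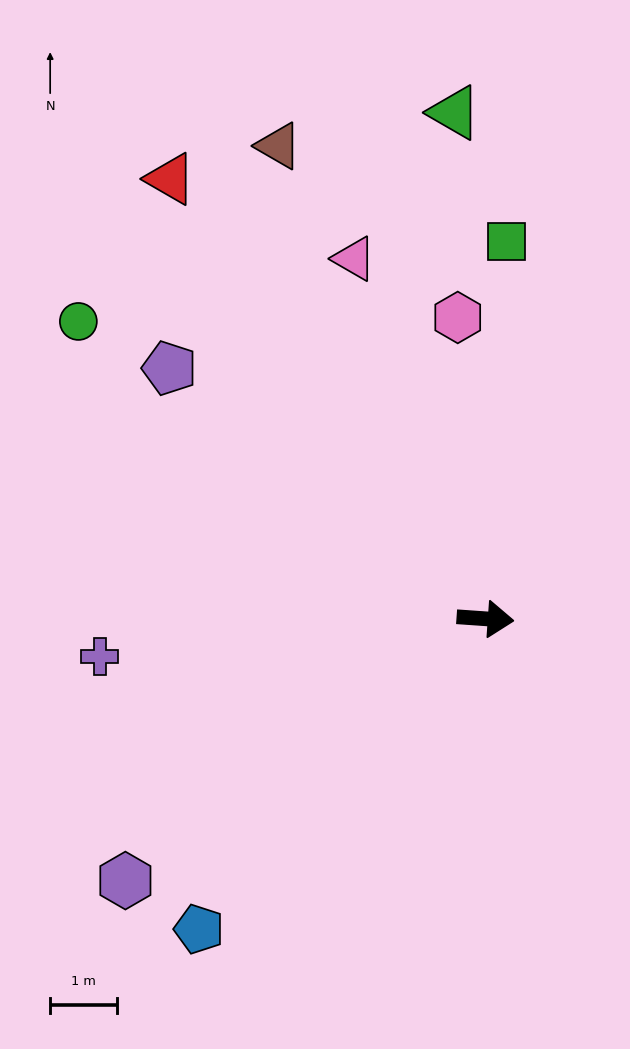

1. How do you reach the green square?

turn left 91°, forward 5.7 m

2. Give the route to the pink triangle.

turn left 114°, forward 5.8 m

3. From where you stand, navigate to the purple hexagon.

turn right 140°, forward 6.7 m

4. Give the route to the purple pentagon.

turn left 146°, forward 6.1 m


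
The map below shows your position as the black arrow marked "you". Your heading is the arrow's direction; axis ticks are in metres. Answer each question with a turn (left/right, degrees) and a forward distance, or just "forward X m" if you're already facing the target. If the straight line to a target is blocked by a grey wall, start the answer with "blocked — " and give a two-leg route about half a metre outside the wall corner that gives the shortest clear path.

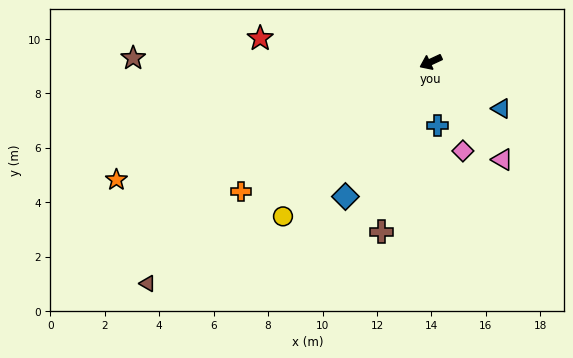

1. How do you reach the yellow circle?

turn left 21°, forward 7.9 m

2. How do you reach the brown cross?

turn left 49°, forward 6.5 m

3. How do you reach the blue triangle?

turn left 122°, forward 3.1 m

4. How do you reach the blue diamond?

turn left 33°, forward 5.9 m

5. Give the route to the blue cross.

turn left 71°, forward 2.3 m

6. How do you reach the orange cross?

turn left 9°, forward 8.4 m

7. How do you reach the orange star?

turn right 4°, forward 12.3 m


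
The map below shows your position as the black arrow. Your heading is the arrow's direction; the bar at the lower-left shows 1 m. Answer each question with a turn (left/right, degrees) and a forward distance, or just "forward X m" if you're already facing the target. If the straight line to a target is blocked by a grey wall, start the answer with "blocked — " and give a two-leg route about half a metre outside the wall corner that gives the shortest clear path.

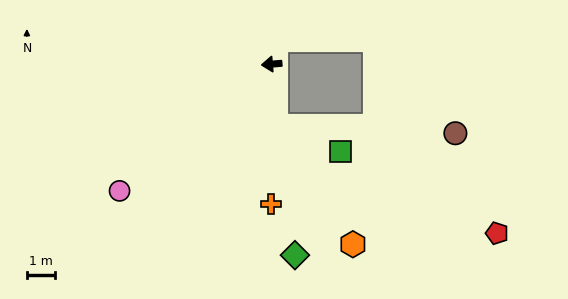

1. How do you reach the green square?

blocked — turn left 90°, forward 2.2 m, then turn left 64°, forward 2.4 m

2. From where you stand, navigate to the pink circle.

turn left 35°, forward 7.0 m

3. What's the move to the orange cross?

turn left 85°, forward 4.9 m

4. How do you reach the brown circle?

blocked — turn left 90°, forward 2.2 m, then turn left 83°, forward 6.3 m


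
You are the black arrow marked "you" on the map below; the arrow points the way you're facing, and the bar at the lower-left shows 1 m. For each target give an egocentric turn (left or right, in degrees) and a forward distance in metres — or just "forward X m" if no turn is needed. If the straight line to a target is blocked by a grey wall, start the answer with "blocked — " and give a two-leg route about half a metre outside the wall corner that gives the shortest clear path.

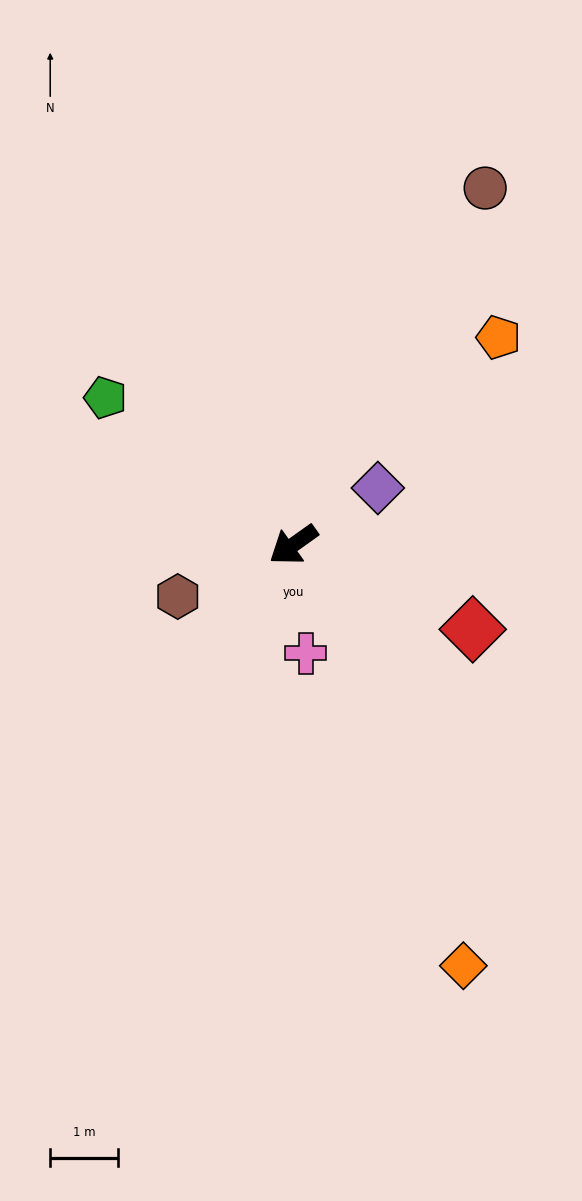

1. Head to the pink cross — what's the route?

turn left 61°, forward 1.6 m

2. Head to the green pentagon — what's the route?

turn right 73°, forward 3.5 m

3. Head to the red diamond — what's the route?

turn left 119°, forward 2.9 m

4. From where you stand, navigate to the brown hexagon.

turn right 11°, forward 1.9 m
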